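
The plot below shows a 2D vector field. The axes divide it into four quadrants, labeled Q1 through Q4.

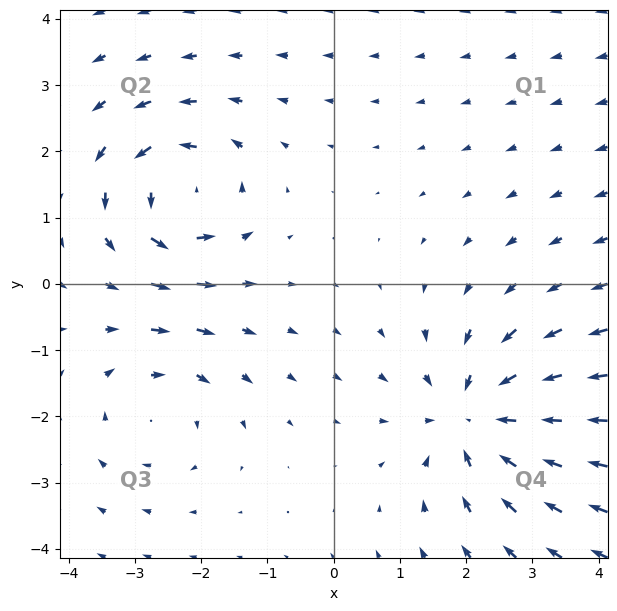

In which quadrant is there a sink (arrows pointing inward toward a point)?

The sink sits at approximately (2.1, -2.0), which lies in quadrant Q4. The divergence there is about -4, negative as expected for a sink.

Q4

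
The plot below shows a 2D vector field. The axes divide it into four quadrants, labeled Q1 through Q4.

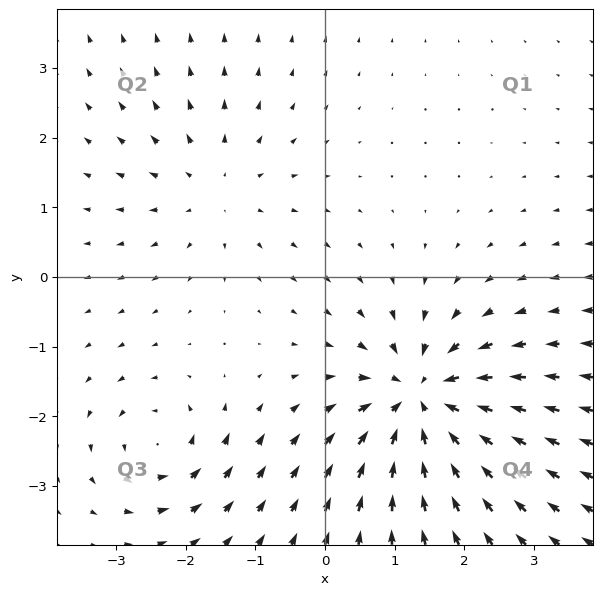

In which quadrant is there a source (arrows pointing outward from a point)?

The source sits at approximately (-1.6, 1.3), which lies in quadrant Q2. The divergence there is about +2, positive as expected for a source.

Q2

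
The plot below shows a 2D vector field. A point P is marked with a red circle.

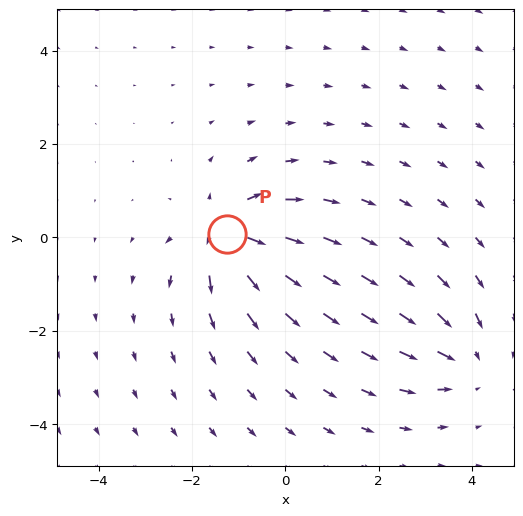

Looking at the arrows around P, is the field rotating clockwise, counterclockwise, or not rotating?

not rotating

Near P at (-1.3, 0.1) the arrows show no circulation. The curl there is ≈0.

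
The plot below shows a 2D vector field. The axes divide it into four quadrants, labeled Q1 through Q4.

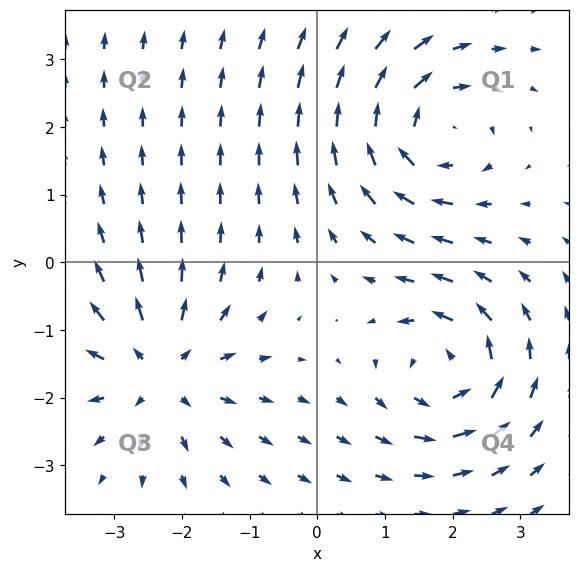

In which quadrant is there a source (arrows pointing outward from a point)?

Q3

The source sits at approximately (-2.3, -1.6), which lies in quadrant Q3. The divergence there is about +4, positive as expected for a source.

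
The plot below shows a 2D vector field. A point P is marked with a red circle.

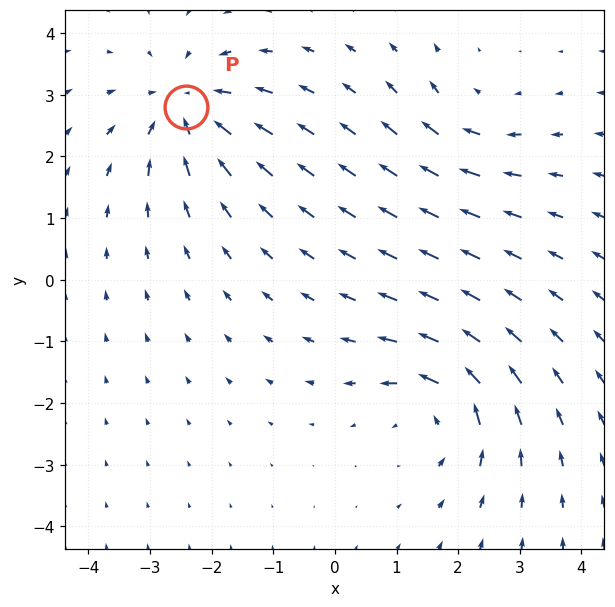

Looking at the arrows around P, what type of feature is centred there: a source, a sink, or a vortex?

sink

At P (-2.4, 2.8) the arrows converge inward. Divergence about -5, curl ≈0 — negative divergence with near-zero curl is a sink.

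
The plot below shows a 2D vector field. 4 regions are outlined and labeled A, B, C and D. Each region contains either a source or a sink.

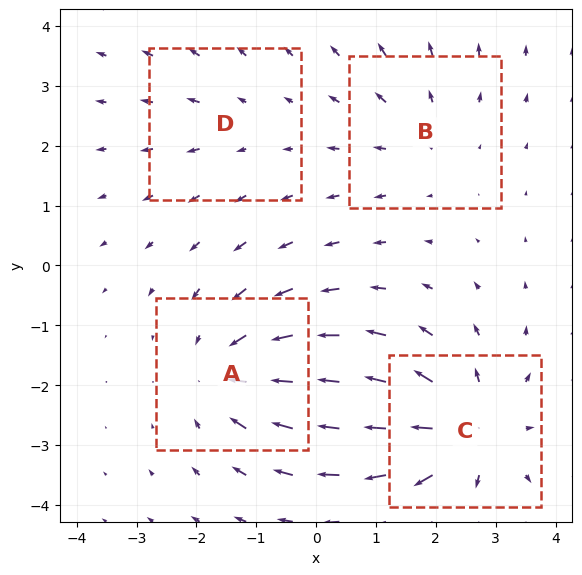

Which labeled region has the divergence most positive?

C

Divergence at each region's feature centre — A: about -4, B: about +3, C: about +5, D: about +2. Region C is most positive.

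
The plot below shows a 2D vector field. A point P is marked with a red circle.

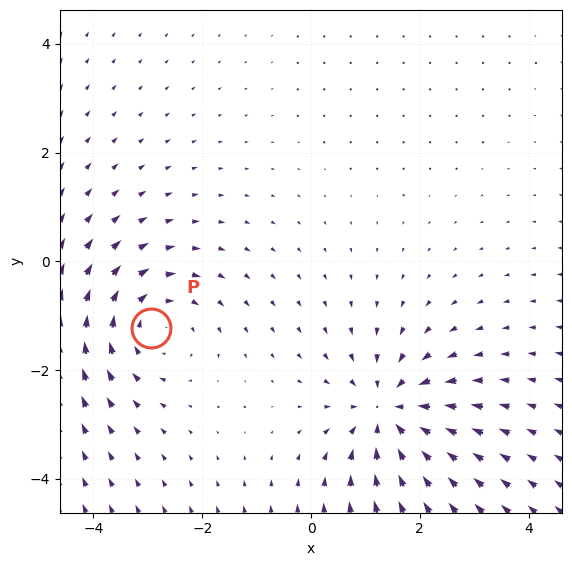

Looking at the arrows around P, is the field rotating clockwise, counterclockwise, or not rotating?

Near P at (-2.9, -1.2) the arrows circulate clockwise. The curl (z-component) there is about -2; negative curl means clockwise rotation.

clockwise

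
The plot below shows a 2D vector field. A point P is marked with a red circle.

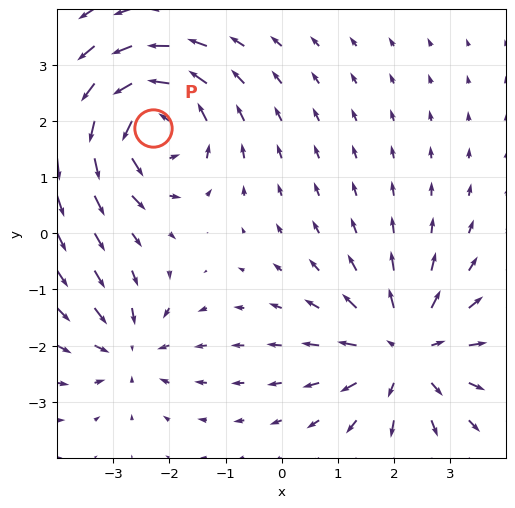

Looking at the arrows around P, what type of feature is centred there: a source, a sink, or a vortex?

vortex

At P (-2.3, 1.9) the arrows circulate counterclockwise. Divergence ≈0, curl about +5 — near-zero divergence with nonzero curl is a vortex.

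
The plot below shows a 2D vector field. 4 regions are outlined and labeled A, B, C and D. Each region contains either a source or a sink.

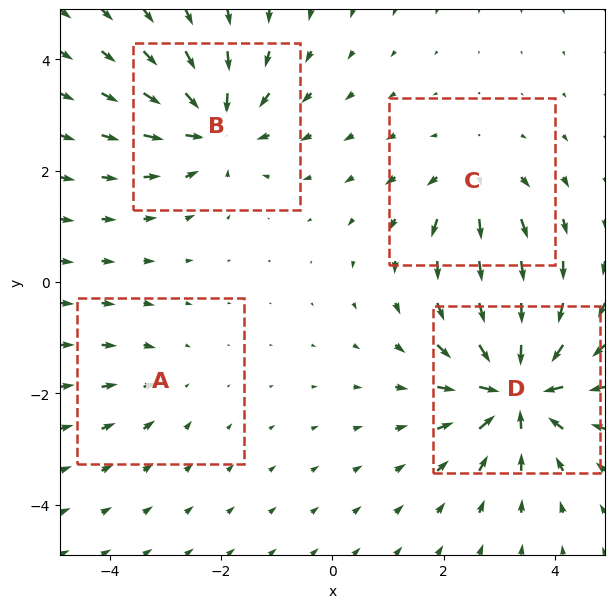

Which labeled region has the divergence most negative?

Divergence at each region's feature centre — A: about -2, B: about -6, C: about +4, D: about -8. Region D is most negative.

D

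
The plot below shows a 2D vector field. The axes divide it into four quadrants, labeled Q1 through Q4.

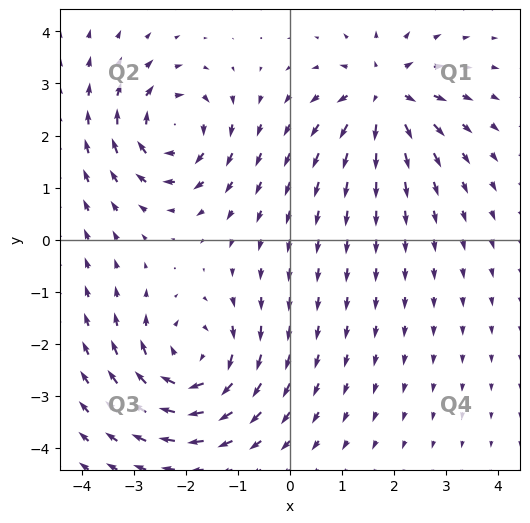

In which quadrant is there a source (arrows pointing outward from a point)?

The source sits at approximately (1.8, 2.8), which lies in quadrant Q1. The divergence there is about +5, positive as expected for a source.

Q1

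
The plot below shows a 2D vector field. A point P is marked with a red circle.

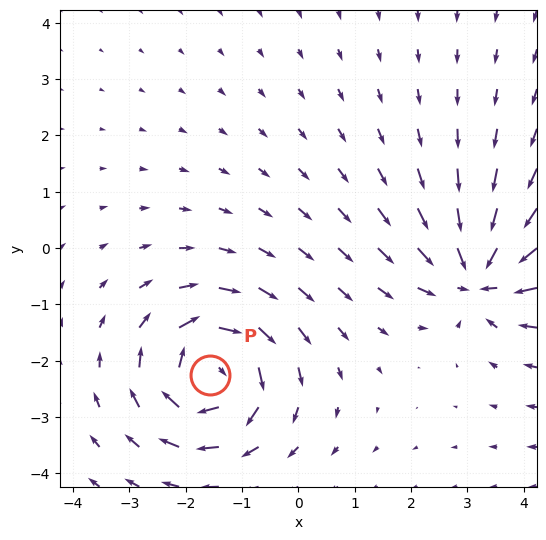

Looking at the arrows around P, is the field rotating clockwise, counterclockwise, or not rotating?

clockwise

Near P at (-1.6, -2.2) the arrows circulate clockwise. The curl (z-component) there is about -4; negative curl means clockwise rotation.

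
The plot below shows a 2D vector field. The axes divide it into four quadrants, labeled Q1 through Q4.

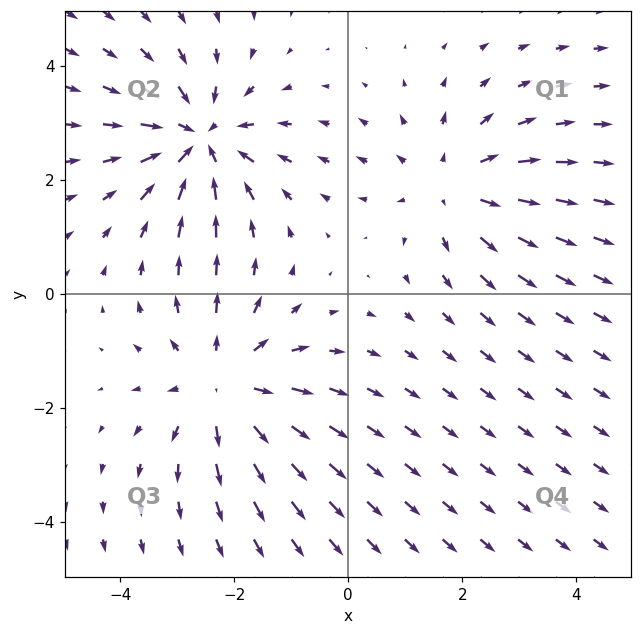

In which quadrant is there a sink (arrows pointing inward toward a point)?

The sink sits at approximately (-2.6, 2.7), which lies in quadrant Q2. The divergence there is about -4, negative as expected for a sink.

Q2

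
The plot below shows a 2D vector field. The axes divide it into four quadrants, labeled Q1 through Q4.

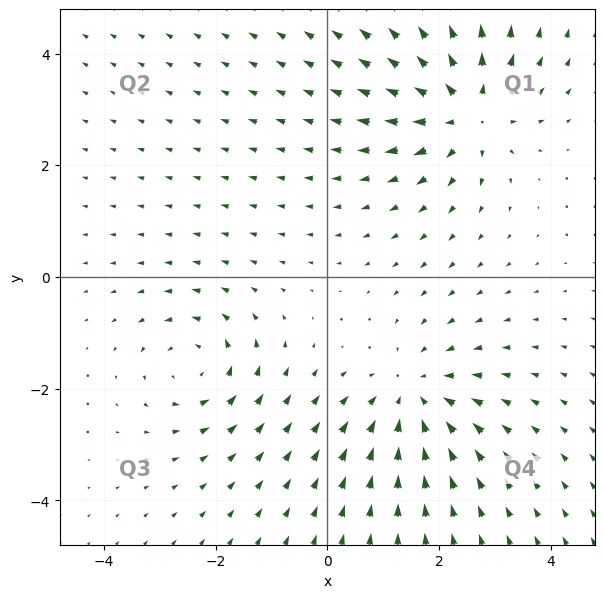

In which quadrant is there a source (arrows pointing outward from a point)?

The source sits at approximately (2.5, 3.0), which lies in quadrant Q1. The divergence there is about +5, positive as expected for a source.

Q1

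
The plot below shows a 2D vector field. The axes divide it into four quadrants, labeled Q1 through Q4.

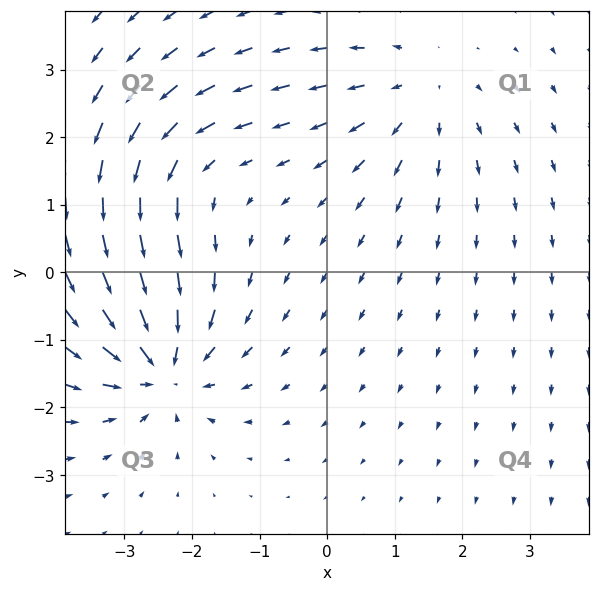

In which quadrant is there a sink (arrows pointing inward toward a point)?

The sink sits at approximately (-2.4, -1.4), which lies in quadrant Q3. The divergence there is about -5, negative as expected for a sink.

Q3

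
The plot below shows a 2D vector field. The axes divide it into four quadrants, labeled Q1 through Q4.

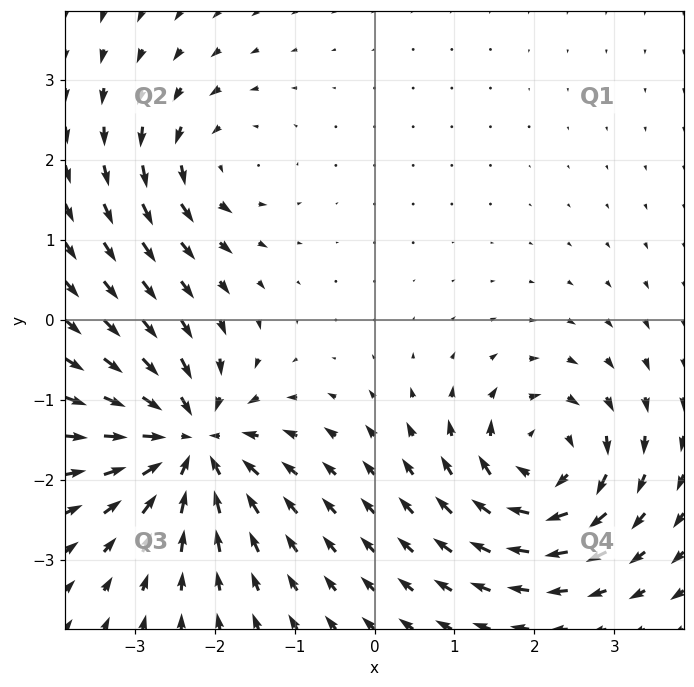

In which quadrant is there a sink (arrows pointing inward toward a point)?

The sink sits at approximately (-2.3, -1.5), which lies in quadrant Q3. The divergence there is about -7, negative as expected for a sink.

Q3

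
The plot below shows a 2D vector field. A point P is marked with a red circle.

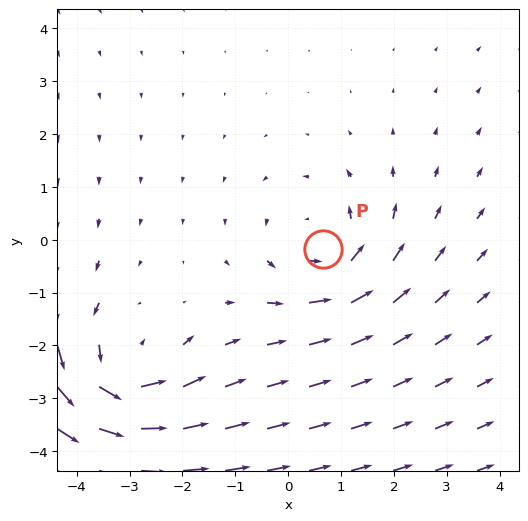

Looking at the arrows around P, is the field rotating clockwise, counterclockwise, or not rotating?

Near P at (0.7, -0.2) the arrows circulate counterclockwise. The curl (z-component) there is about +3; positive curl means counterclockwise rotation.

counterclockwise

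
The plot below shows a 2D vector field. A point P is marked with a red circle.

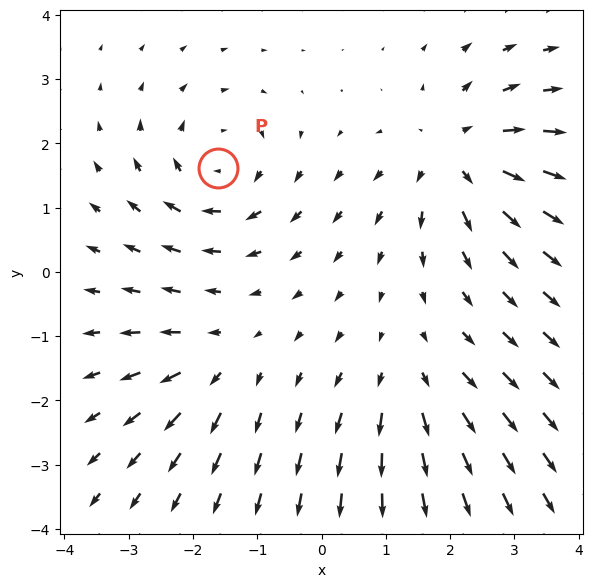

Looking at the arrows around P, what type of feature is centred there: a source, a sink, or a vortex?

At P (-1.6, 1.6) the arrows circulate clockwise. Divergence ≈0, curl about -4 — near-zero divergence with nonzero curl is a vortex.

vortex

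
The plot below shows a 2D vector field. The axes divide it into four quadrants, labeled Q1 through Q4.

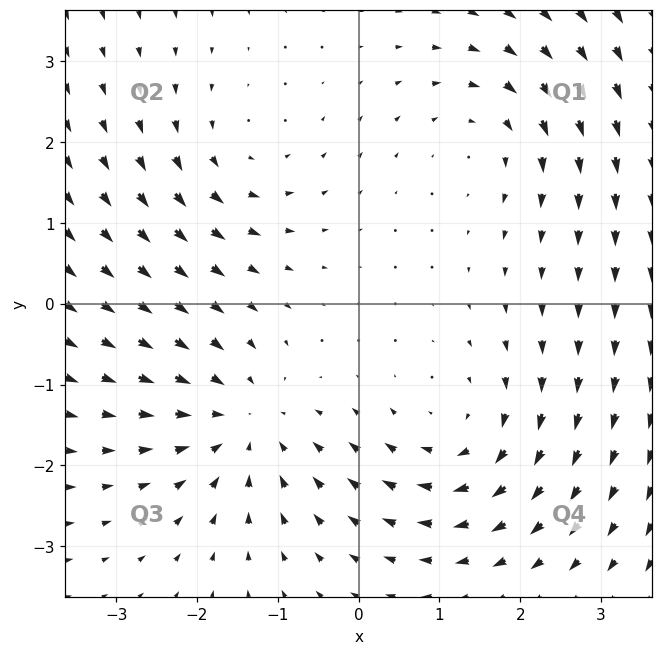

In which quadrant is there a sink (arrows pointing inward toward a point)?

The sink sits at approximately (-1.4, -1.5), which lies in quadrant Q3. The divergence there is about -4, negative as expected for a sink.

Q3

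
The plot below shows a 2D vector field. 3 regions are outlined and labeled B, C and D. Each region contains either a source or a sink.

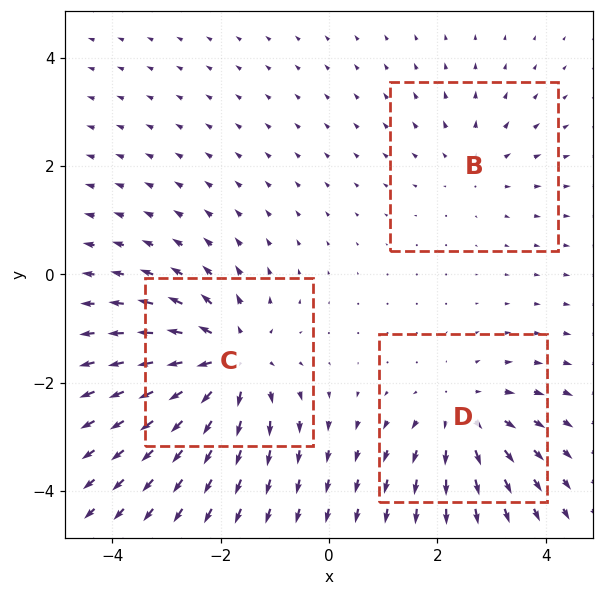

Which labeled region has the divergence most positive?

C

Divergence at each region's feature centre — B: about +2, C: about +4, D: about +3. Region C is most positive.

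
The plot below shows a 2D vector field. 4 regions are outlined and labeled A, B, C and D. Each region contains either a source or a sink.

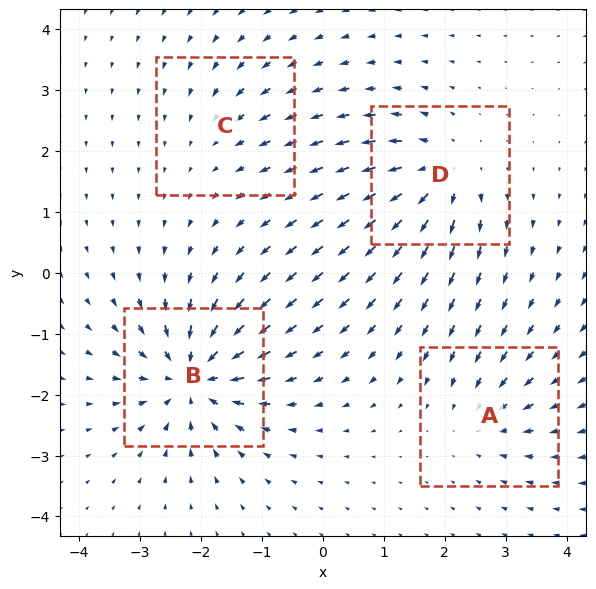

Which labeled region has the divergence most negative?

Divergence at each region's feature centre — A: about -4, B: about -8, C: about -3, D: about +6. Region B is most negative.

B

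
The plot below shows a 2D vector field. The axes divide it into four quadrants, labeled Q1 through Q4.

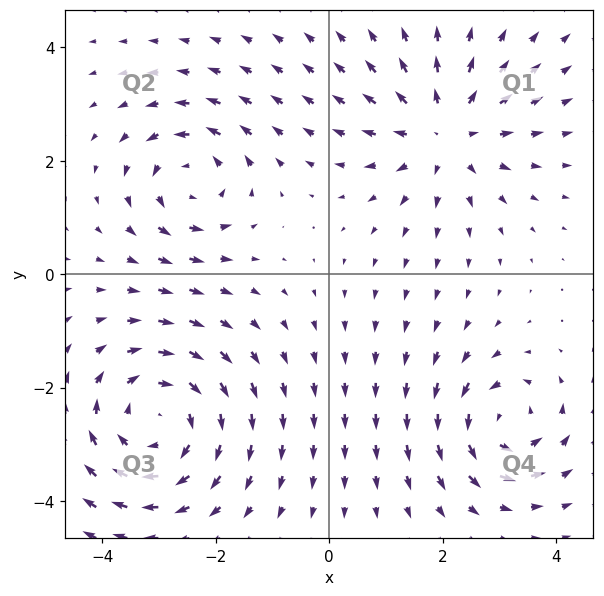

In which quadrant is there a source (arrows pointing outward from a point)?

Q1

The source sits at approximately (2.0, 2.5), which lies in quadrant Q1. The divergence there is about +3, positive as expected for a source.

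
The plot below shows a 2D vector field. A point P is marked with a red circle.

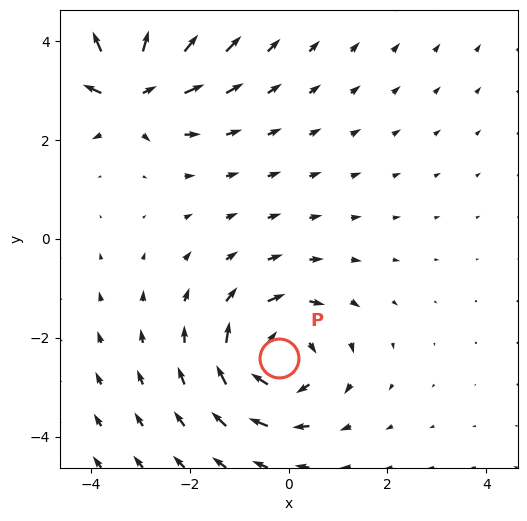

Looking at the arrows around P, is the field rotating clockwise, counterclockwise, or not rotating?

clockwise

Near P at (-0.2, -2.4) the arrows circulate clockwise. The curl (z-component) there is about -3; negative curl means clockwise rotation.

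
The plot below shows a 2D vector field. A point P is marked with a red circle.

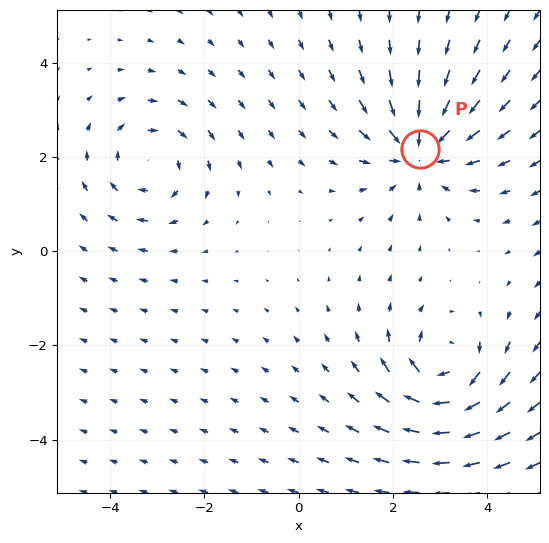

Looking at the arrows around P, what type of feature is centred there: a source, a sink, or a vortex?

At P (2.6, 2.2) the arrows converge inward. Divergence about -4, curl ≈0 — negative divergence with near-zero curl is a sink.

sink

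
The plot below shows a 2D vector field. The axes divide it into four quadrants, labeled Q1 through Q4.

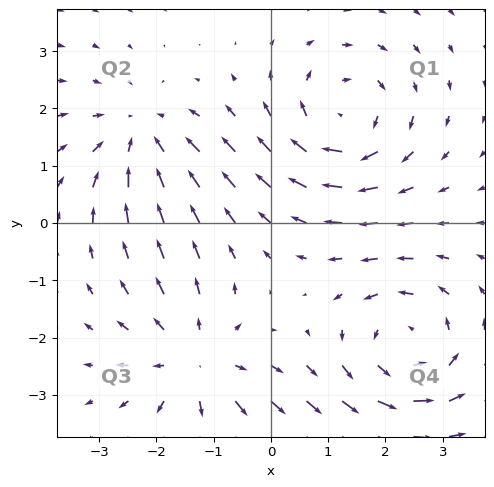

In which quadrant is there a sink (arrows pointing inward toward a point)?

The sink sits at approximately (-2.3, 1.5), which lies in quadrant Q2. The divergence there is about -4, negative as expected for a sink.

Q2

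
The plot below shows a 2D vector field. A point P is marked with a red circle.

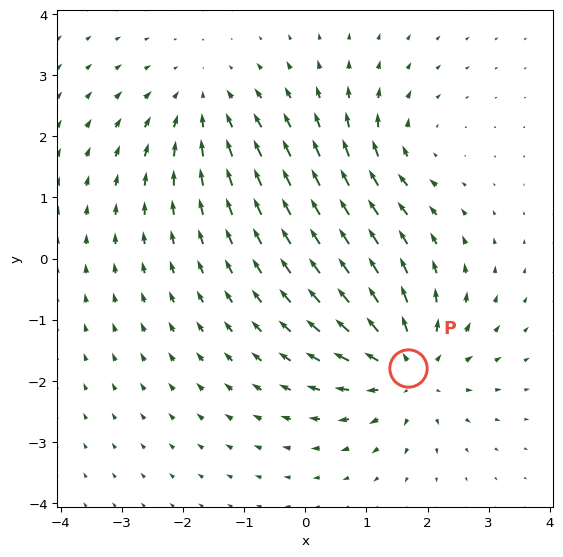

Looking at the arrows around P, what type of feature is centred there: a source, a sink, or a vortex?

At P (1.7, -1.8) the arrows spread outward. Divergence about +5, curl ≈0 — positive divergence with near-zero curl is a source.

source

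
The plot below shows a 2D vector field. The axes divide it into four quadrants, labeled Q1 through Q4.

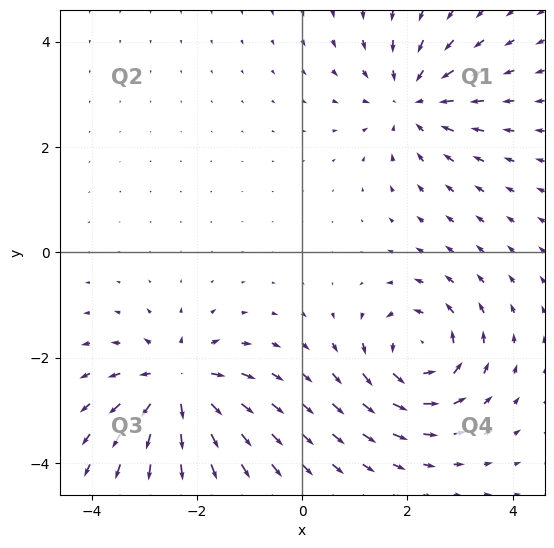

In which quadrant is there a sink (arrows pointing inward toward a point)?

The sink sits at approximately (2.1, 2.9), which lies in quadrant Q1. The divergence there is about -3, negative as expected for a sink.

Q1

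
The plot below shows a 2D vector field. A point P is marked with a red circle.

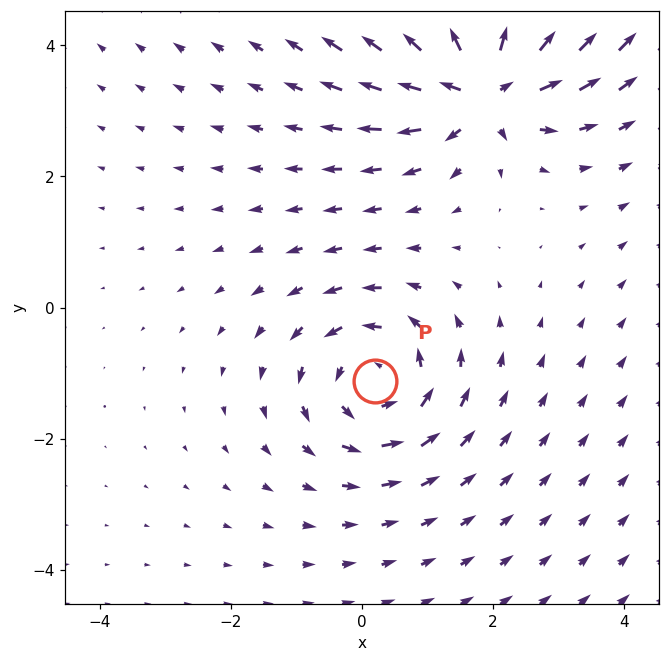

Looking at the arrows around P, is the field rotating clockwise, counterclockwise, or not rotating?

counterclockwise

Near P at (0.2, -1.1) the arrows circulate counterclockwise. The curl (z-component) there is about +3; positive curl means counterclockwise rotation.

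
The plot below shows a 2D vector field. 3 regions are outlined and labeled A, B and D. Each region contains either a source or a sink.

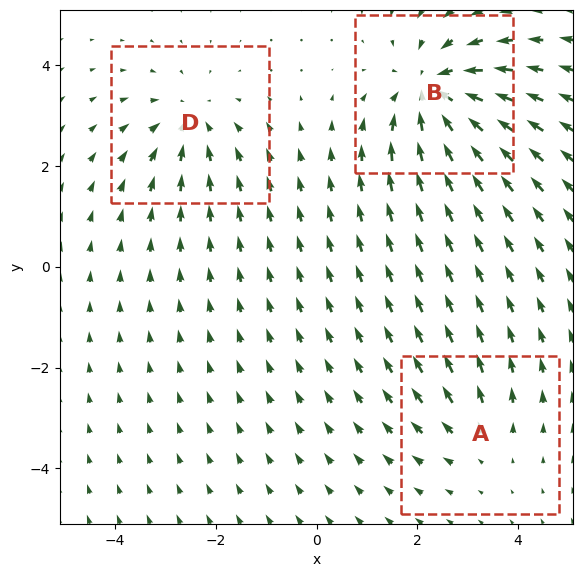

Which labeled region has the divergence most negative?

B

Divergence at each region's feature centre — A: about +2, B: about -5, D: about -3. Region B is most negative.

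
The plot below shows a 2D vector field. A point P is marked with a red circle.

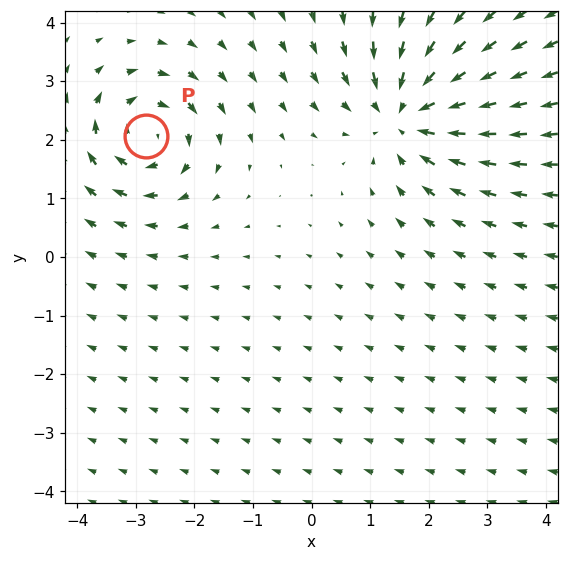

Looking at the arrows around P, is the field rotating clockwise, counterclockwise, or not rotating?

clockwise

Near P at (-2.8, 2.1) the arrows circulate clockwise. The curl (z-component) there is about -5; negative curl means clockwise rotation.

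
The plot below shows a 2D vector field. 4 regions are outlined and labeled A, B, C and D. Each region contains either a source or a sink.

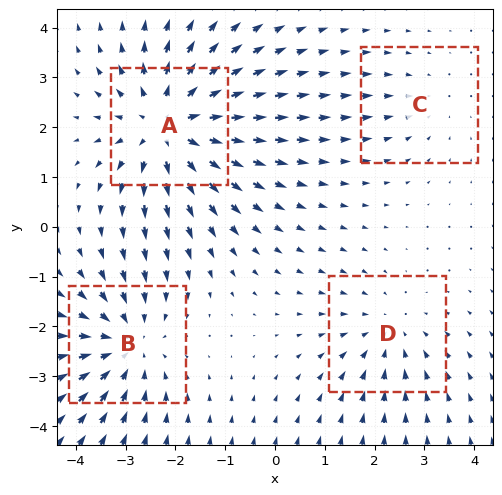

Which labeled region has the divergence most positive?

A

Divergence at each region's feature centre — A: about +6, B: about -4, C: about -2, D: about -3. Region A is most positive.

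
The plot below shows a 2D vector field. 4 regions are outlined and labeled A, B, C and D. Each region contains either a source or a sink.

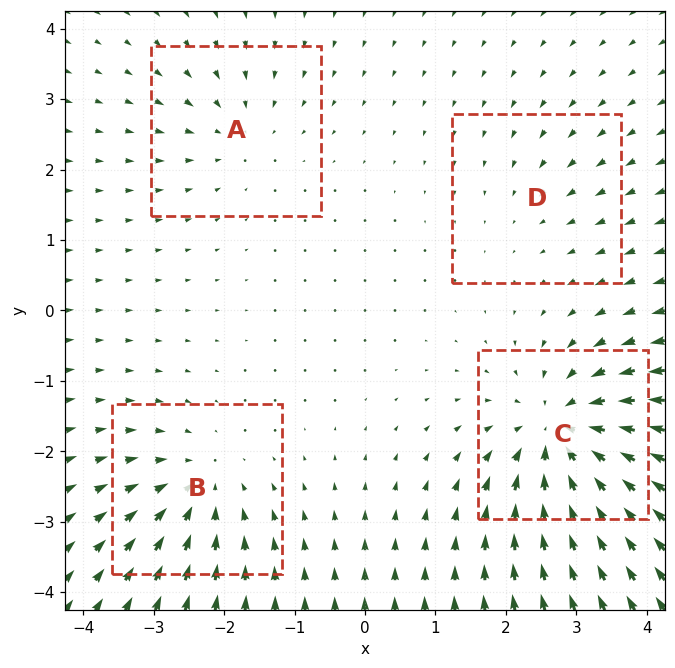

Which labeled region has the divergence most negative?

C

Divergence at each region's feature centre — A: about -4, B: about -5, C: about -8, D: about -2. Region C is most negative.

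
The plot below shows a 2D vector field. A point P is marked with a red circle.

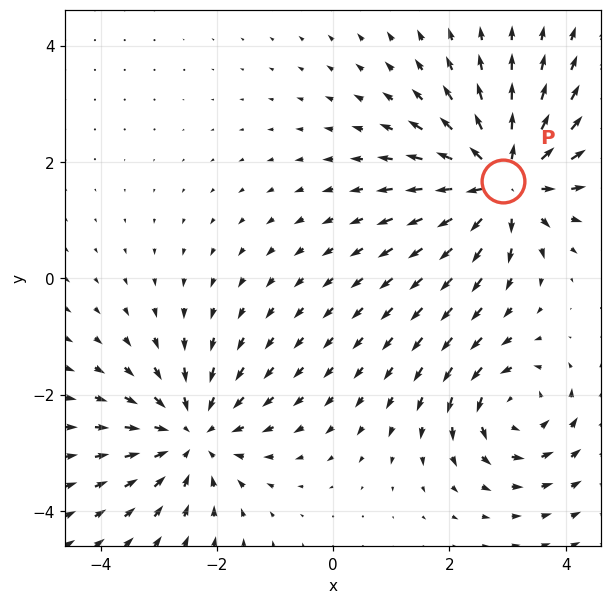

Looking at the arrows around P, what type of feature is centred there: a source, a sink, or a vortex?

source

At P (2.9, 1.7) the arrows spread outward. Divergence about +6, curl ≈0 — positive divergence with near-zero curl is a source.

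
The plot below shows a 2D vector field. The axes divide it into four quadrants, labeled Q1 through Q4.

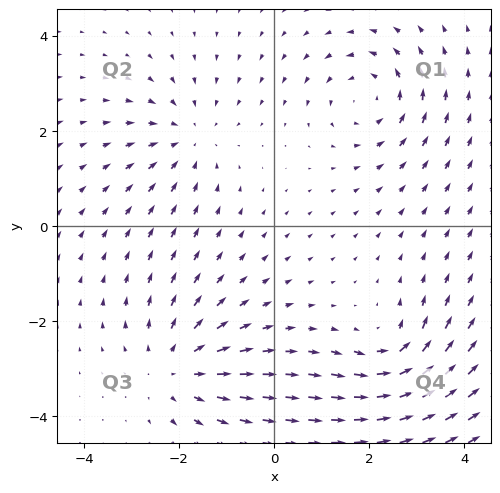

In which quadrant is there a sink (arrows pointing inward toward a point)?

The sink sits at approximately (-1.8, 1.8), which lies in quadrant Q2. The divergence there is about -3, negative as expected for a sink.

Q2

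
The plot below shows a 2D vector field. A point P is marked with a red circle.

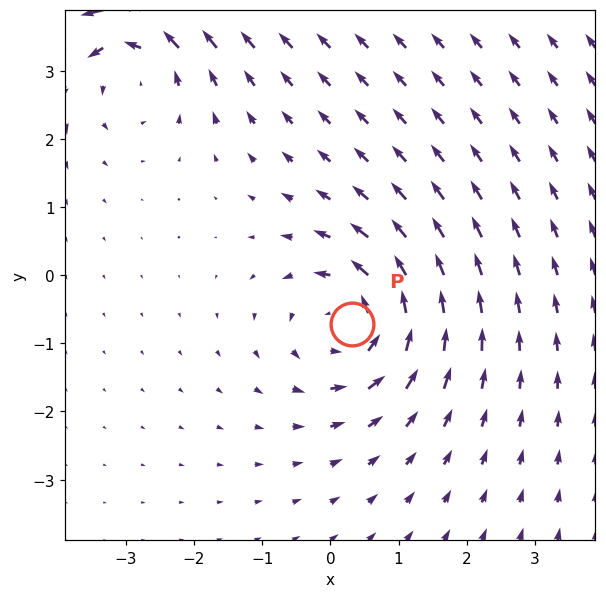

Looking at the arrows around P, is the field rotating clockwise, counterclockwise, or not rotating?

counterclockwise

Near P at (0.3, -0.7) the arrows circulate counterclockwise. The curl (z-component) there is about +5; positive curl means counterclockwise rotation.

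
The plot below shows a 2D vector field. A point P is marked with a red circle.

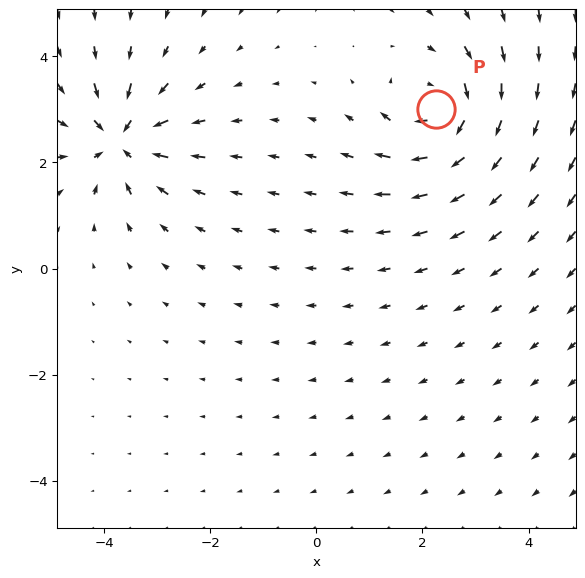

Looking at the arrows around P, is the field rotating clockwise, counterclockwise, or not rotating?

clockwise

Near P at (2.3, 3.0) the arrows circulate clockwise. The curl (z-component) there is about -5; negative curl means clockwise rotation.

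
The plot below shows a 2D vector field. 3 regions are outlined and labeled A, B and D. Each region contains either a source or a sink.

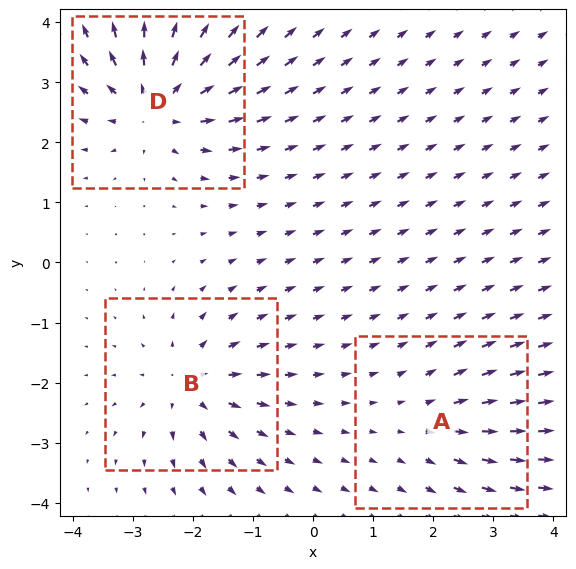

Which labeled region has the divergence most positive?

Divergence at each region's feature centre — A: about +2, B: about +4, D: about +6. Region D is most positive.

D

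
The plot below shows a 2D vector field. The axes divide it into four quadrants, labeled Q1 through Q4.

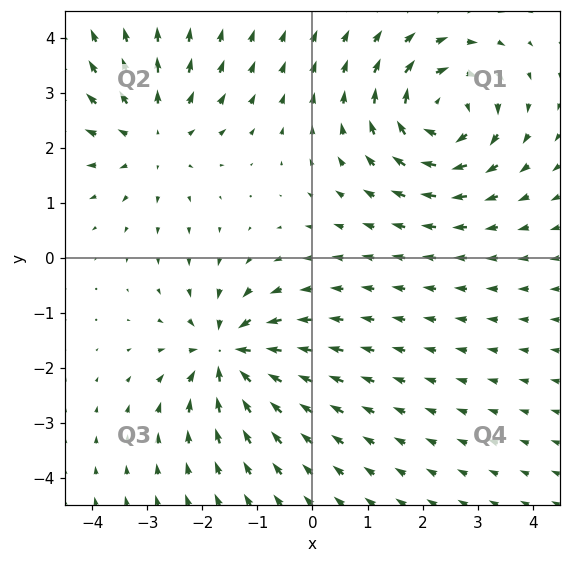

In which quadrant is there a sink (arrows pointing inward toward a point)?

The sink sits at approximately (-1.5, -1.7), which lies in quadrant Q3. The divergence there is about -5, negative as expected for a sink.

Q3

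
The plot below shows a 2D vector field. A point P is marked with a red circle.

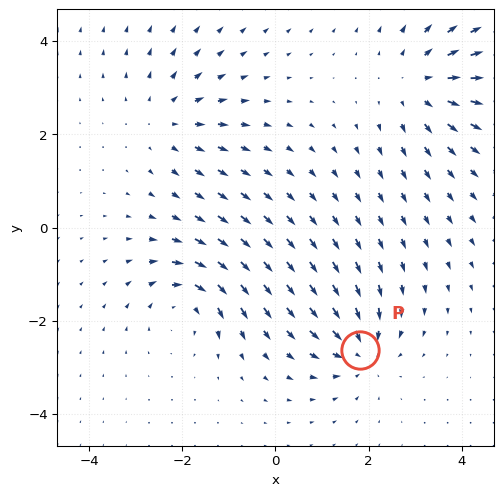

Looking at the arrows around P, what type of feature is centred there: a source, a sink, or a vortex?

At P (1.8, -2.6) the arrows converge inward. Divergence about -5, curl ≈0 — negative divergence with near-zero curl is a sink.

sink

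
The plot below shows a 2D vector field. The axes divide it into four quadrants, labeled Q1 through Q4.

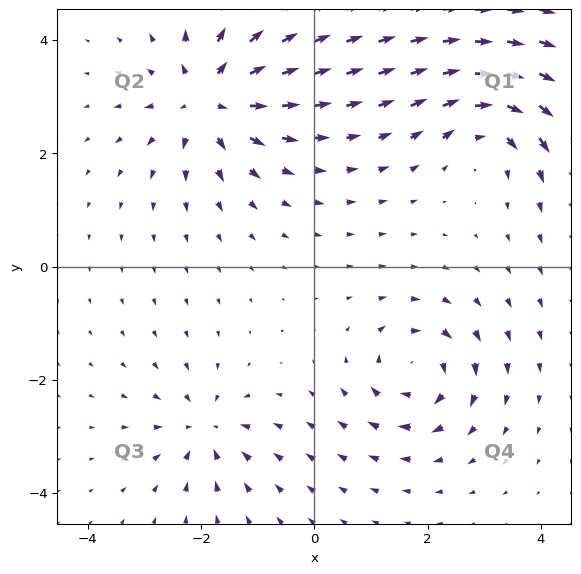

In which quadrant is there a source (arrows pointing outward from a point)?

The source sits at approximately (-1.9, 3.0), which lies in quadrant Q2. The divergence there is about +5, positive as expected for a source.

Q2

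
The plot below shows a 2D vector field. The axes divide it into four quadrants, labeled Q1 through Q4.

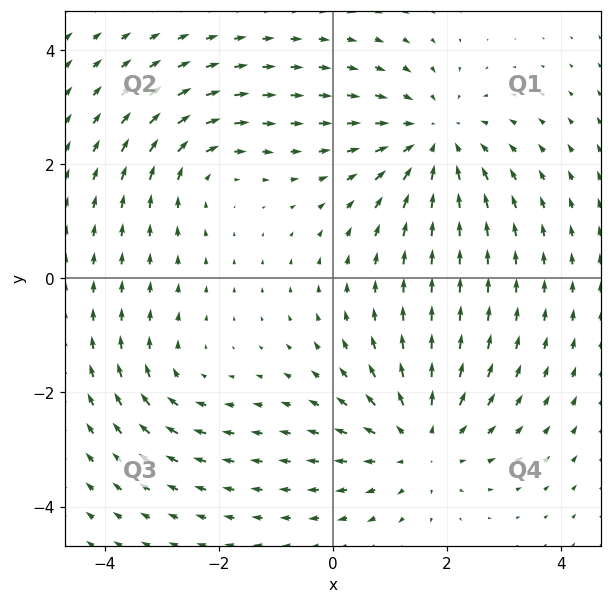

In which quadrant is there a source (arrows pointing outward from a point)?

Q4

The source sits at approximately (1.5, -2.9), which lies in quadrant Q4. The divergence there is about +4, positive as expected for a source.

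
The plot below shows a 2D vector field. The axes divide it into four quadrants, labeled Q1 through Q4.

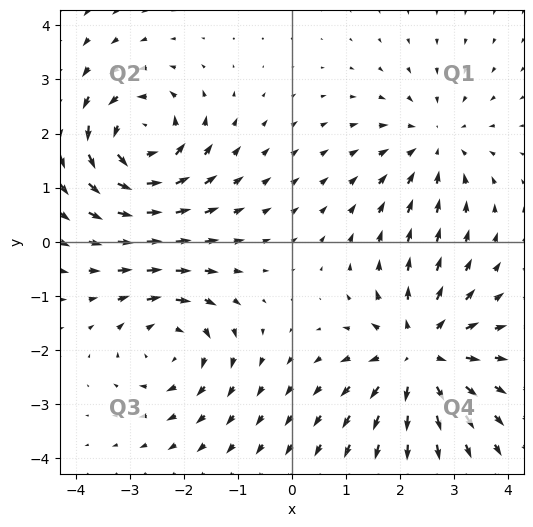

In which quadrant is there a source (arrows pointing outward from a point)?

The source sits at approximately (2.4, -2.1), which lies in quadrant Q4. The divergence there is about +5, positive as expected for a source.

Q4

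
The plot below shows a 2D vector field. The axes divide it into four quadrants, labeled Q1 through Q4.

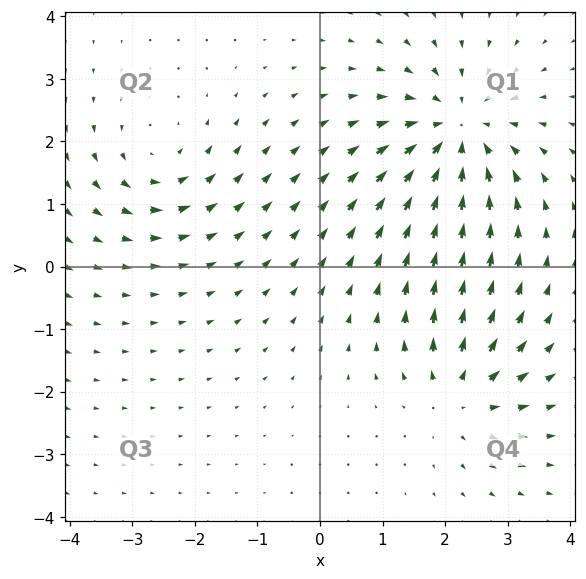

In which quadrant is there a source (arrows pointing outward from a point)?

Q4

The source sits at approximately (2.2, -2.1), which lies in quadrant Q4. The divergence there is about +4, positive as expected for a source.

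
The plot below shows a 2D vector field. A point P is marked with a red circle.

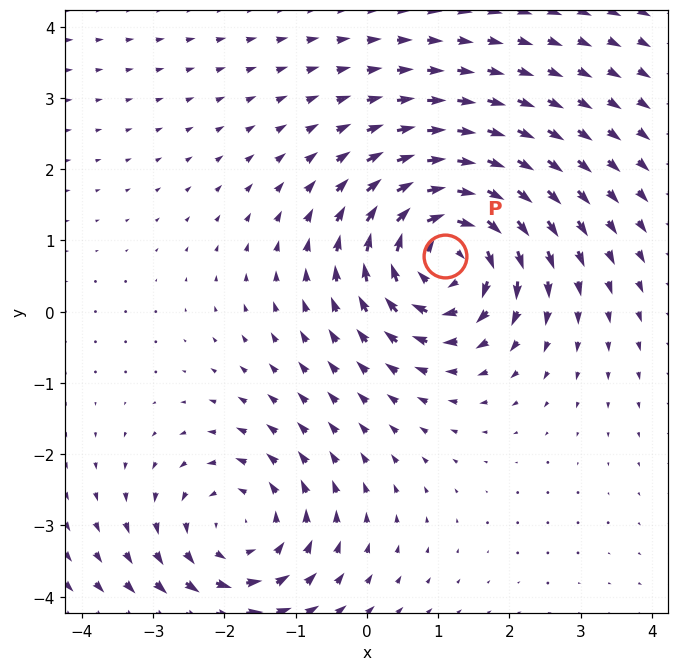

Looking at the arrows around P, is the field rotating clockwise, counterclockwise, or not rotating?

clockwise

Near P at (1.1, 0.8) the arrows circulate clockwise. The curl (z-component) there is about -6; negative curl means clockwise rotation.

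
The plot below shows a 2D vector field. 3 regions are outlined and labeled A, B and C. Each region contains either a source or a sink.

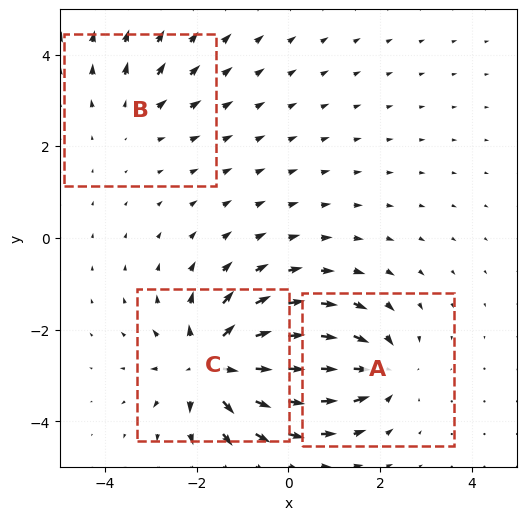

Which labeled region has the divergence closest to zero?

B

Divergence at each region's feature centre — A: about -4, B: about +2, C: about +6. Region B is closest to zero.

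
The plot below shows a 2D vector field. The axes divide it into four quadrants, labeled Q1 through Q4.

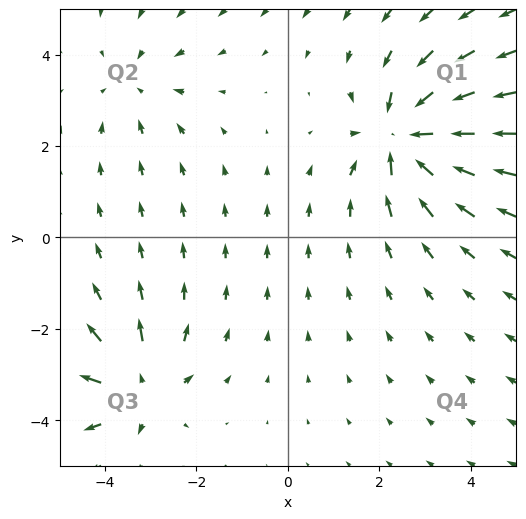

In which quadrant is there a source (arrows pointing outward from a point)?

Q3

The source sits at approximately (-3.3, -3.3), which lies in quadrant Q3. The divergence there is about +4, positive as expected for a source.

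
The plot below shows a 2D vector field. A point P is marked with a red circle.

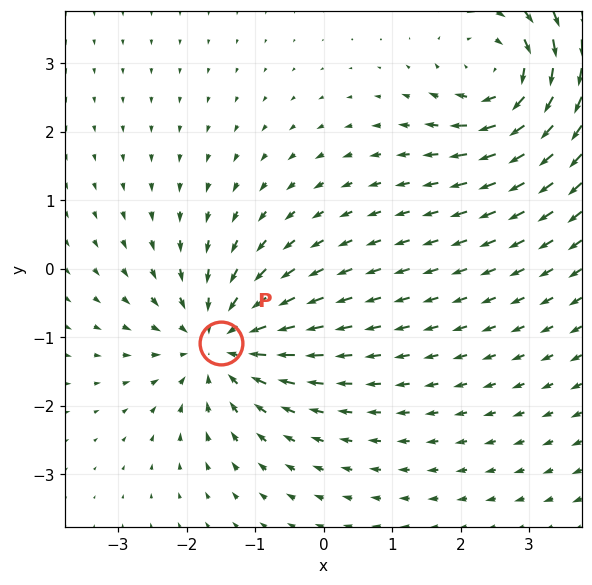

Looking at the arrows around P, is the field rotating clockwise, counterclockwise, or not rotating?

not rotating

Near P at (-1.5, -1.1) the arrows show no circulation. The curl there is ≈0.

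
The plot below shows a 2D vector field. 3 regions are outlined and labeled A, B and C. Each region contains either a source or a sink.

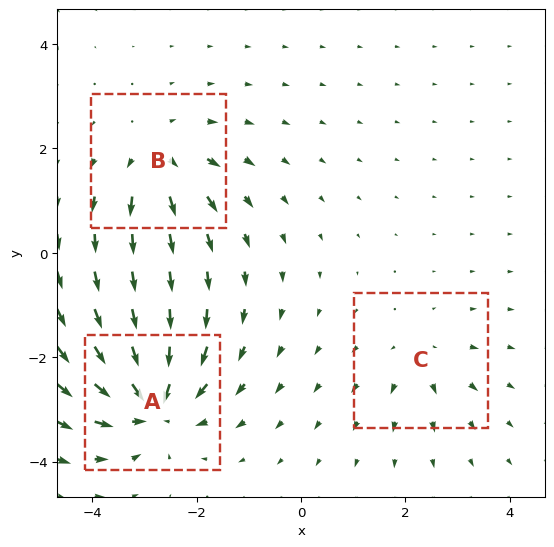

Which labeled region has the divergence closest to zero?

Divergence at each region's feature centre — A: about -6, B: about +4, C: about +3. Region C is closest to zero.

C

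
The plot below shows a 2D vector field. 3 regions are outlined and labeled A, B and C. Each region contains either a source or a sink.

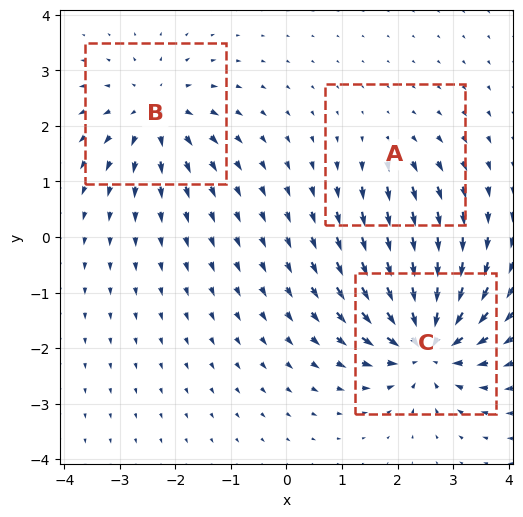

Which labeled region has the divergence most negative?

C

Divergence at each region's feature centre — A: about +2, B: about +4, C: about -6. Region C is most negative.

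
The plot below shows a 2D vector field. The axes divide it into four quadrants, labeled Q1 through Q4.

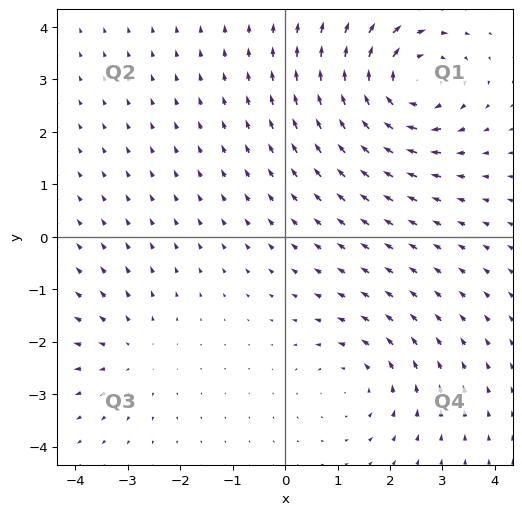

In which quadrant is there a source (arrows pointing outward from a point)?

The source sits at approximately (-2.9, -2.2), which lies in quadrant Q3. The divergence there is about +2, positive as expected for a source.

Q3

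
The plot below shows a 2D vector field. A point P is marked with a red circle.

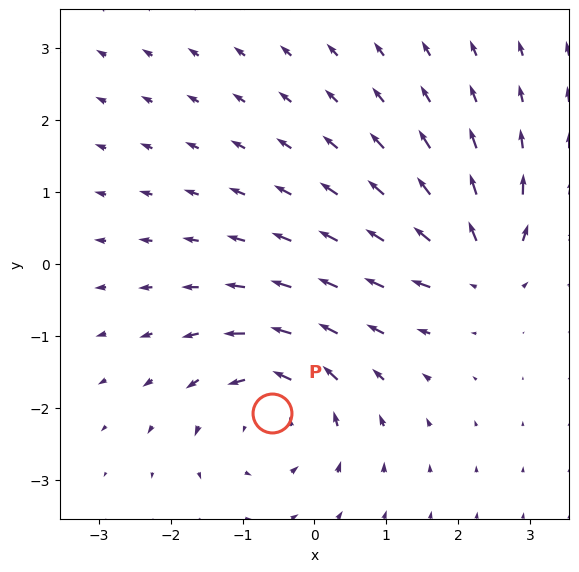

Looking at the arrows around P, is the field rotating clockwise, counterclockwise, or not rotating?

counterclockwise

Near P at (-0.6, -2.1) the arrows circulate counterclockwise. The curl (z-component) there is about +4; positive curl means counterclockwise rotation.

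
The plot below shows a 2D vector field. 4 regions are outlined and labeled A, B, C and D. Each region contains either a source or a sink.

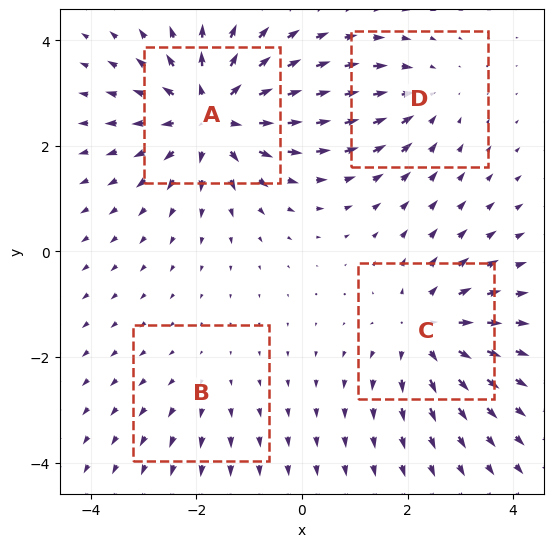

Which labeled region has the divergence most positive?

Divergence at each region's feature centre — A: about +7, B: about +2, C: about +5, D: about -3. Region A is most positive.

A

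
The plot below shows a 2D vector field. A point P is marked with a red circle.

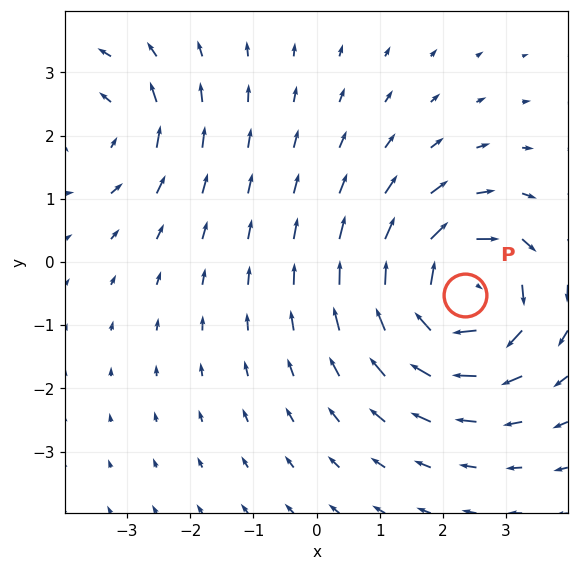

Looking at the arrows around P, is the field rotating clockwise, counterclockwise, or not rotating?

clockwise

Near P at (2.4, -0.5) the arrows circulate clockwise. The curl (z-component) there is about -6; negative curl means clockwise rotation.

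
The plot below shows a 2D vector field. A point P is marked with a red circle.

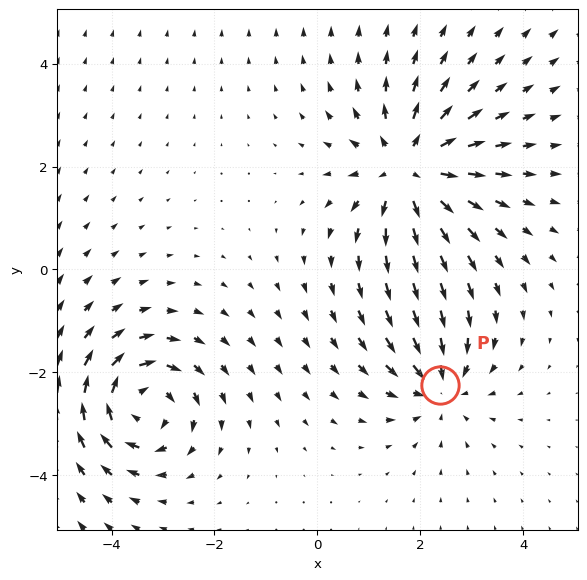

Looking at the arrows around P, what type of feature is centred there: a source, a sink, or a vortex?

sink

At P (2.4, -2.3) the arrows converge inward. Divergence about -4, curl ≈0 — negative divergence with near-zero curl is a sink.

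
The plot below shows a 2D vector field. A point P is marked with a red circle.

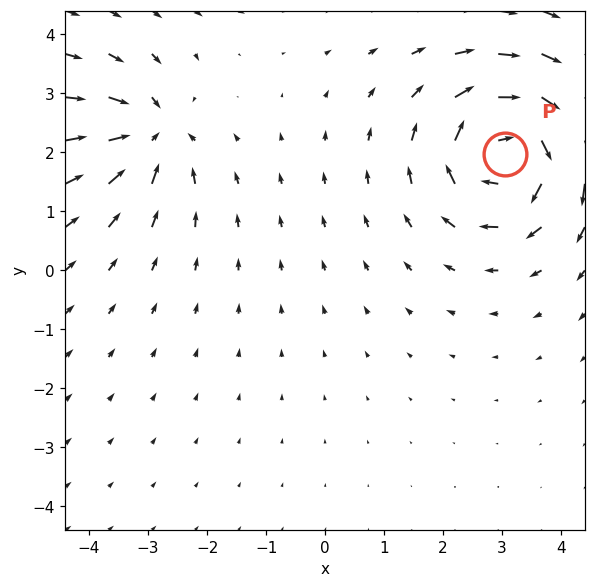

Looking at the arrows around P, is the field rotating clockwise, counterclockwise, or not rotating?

clockwise

Near P at (3.1, 2.0) the arrows circulate clockwise. The curl (z-component) there is about -5; negative curl means clockwise rotation.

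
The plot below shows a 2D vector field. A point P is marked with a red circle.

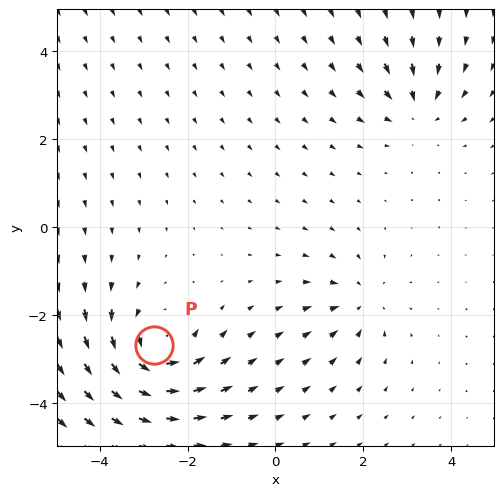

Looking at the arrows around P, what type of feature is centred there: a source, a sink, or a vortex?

vortex

At P (-2.8, -2.7) the arrows circulate counterclockwise. Divergence ≈0, curl about +5 — near-zero divergence with nonzero curl is a vortex.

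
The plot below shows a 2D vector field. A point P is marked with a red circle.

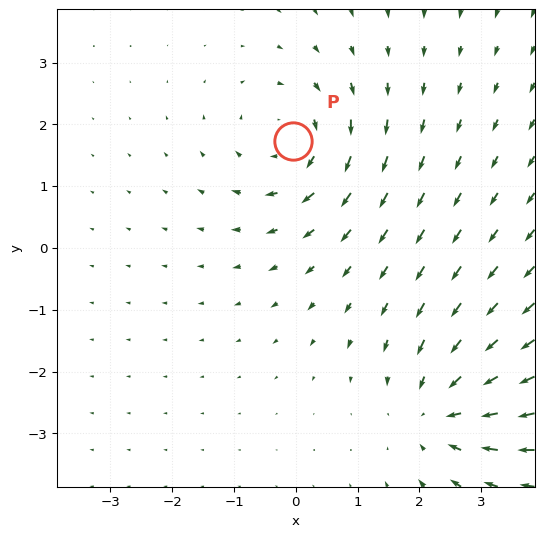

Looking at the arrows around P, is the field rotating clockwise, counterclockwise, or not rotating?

clockwise

Near P at (-0.0, 1.7) the arrows circulate clockwise. The curl (z-component) there is about -3; negative curl means clockwise rotation.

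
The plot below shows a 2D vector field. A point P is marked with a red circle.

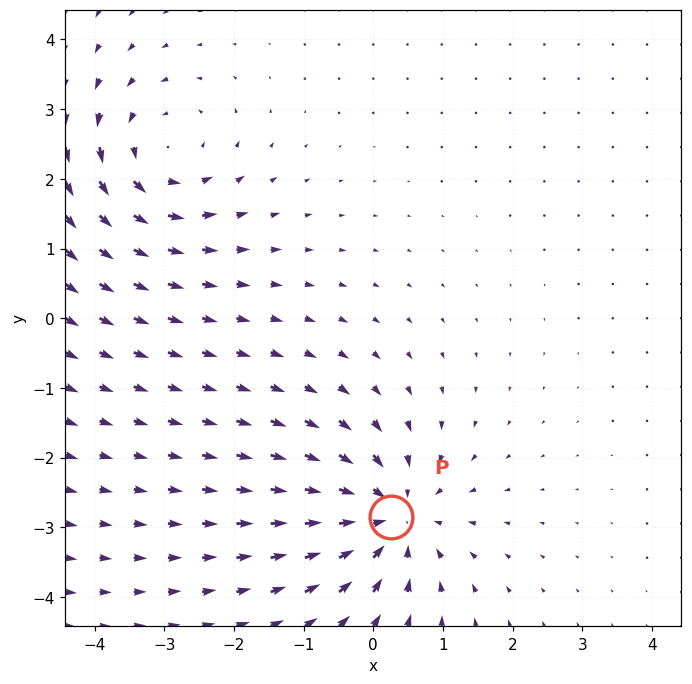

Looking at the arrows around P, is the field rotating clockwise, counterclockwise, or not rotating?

not rotating

Near P at (0.3, -2.8) the arrows show no circulation. The curl there is ≈0.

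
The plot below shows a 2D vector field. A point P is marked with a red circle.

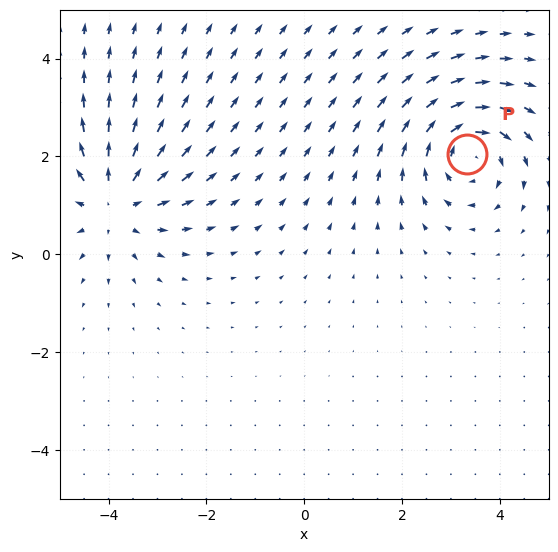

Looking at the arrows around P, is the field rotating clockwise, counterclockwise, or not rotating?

clockwise

Near P at (3.3, 2.1) the arrows circulate clockwise. The curl (z-component) there is about -5; negative curl means clockwise rotation.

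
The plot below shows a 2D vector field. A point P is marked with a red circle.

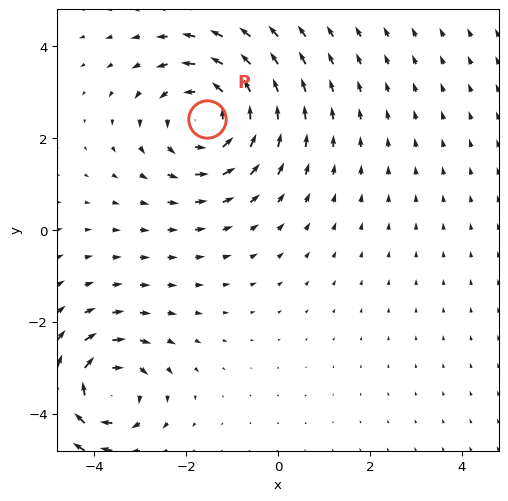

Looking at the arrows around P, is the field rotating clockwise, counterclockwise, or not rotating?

Near P at (-1.5, 2.4) the arrows circulate counterclockwise. The curl (z-component) there is about +4; positive curl means counterclockwise rotation.

counterclockwise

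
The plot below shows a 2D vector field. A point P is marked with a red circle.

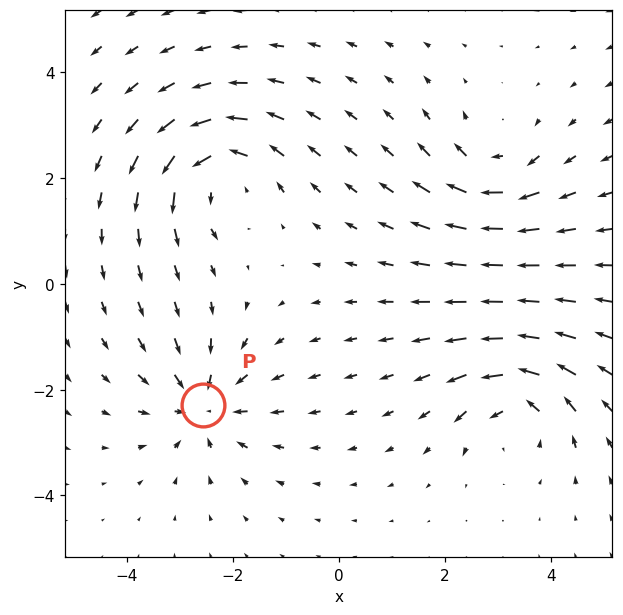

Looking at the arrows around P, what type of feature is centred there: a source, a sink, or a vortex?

At P (-2.6, -2.3) the arrows converge inward. Divergence about -5, curl ≈0 — negative divergence with near-zero curl is a sink.

sink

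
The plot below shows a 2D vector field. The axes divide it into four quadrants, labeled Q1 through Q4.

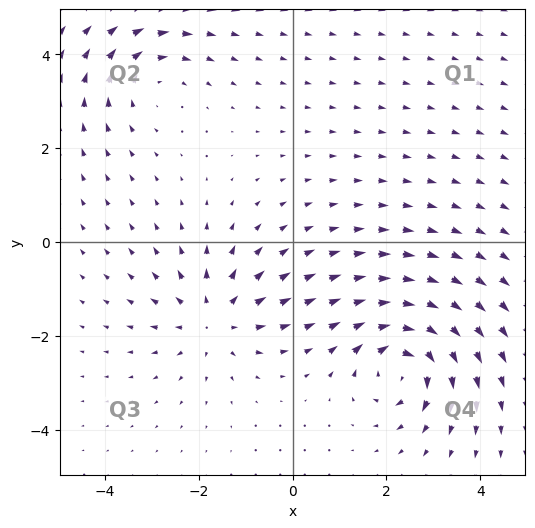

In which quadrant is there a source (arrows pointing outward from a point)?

The source sits at approximately (-1.7, -1.6), which lies in quadrant Q3. The divergence there is about +4, positive as expected for a source.

Q3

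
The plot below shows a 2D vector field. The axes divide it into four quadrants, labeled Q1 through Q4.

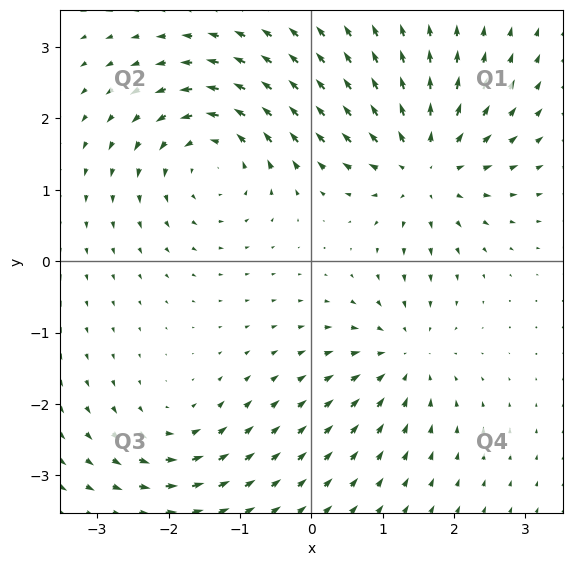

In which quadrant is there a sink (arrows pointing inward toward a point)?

Q4

The sink sits at approximately (1.3, -1.3), which lies in quadrant Q4. The divergence there is about -5, negative as expected for a sink.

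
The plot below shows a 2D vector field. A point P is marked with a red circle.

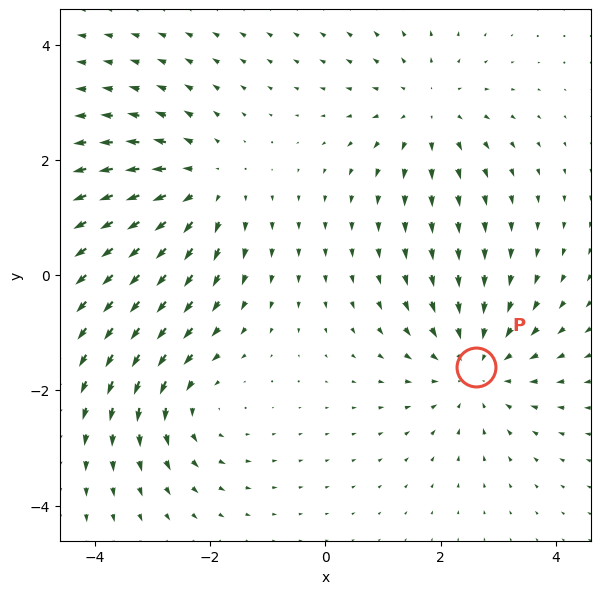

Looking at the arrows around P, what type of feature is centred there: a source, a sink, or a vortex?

At P (2.6, -1.6) the arrows converge inward. Divergence about -3, curl ≈0 — negative divergence with near-zero curl is a sink.

sink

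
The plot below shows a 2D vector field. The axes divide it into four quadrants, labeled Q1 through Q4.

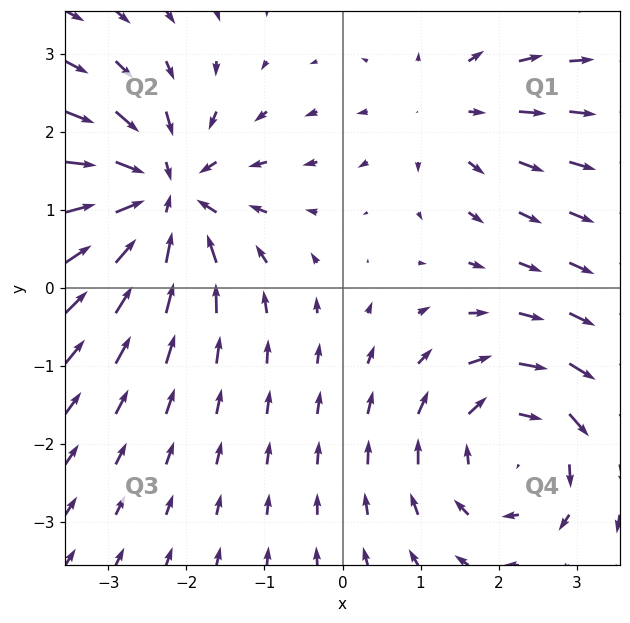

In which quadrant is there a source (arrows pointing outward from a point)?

The source sits at approximately (1.3, 2.3), which lies in quadrant Q1. The divergence there is about +2, positive as expected for a source.

Q1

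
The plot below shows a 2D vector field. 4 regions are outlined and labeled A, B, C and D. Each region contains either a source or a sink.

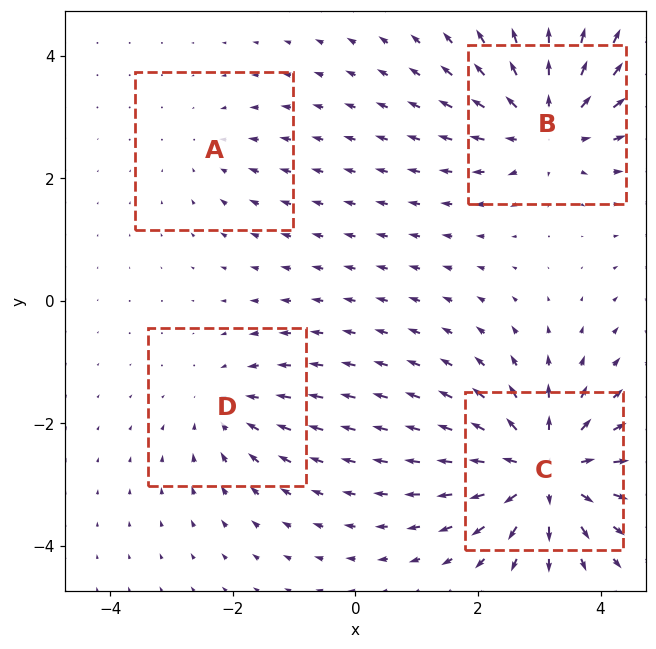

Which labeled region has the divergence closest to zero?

Divergence at each region's feature centre — A: about -2, B: about +6, C: about +7, D: about -3. Region A is closest to zero.

A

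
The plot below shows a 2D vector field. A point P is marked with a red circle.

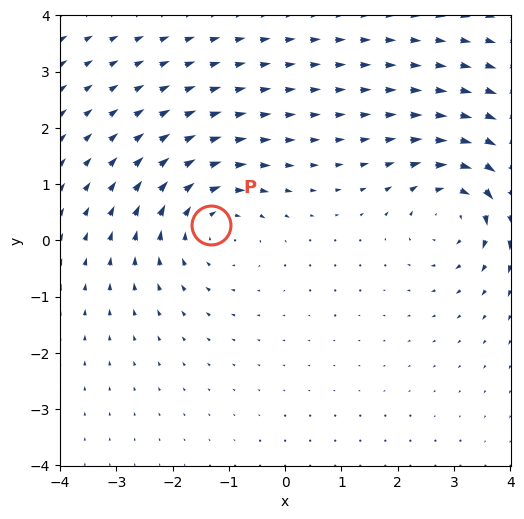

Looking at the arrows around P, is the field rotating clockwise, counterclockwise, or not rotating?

clockwise

Near P at (-1.3, 0.3) the arrows circulate clockwise. The curl (z-component) there is about -4; negative curl means clockwise rotation.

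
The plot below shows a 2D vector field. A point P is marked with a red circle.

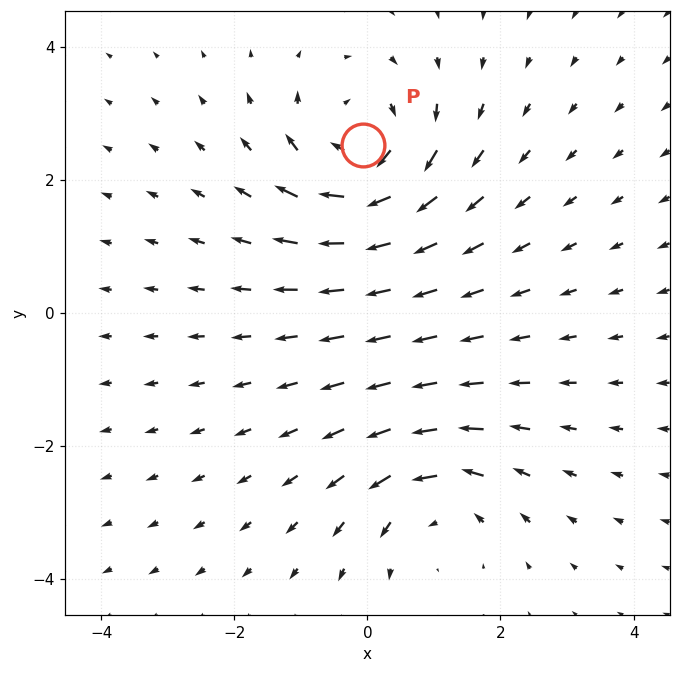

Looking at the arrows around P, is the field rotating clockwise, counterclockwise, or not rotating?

clockwise

Near P at (-0.1, 2.5) the arrows circulate clockwise. The curl (z-component) there is about -4; negative curl means clockwise rotation.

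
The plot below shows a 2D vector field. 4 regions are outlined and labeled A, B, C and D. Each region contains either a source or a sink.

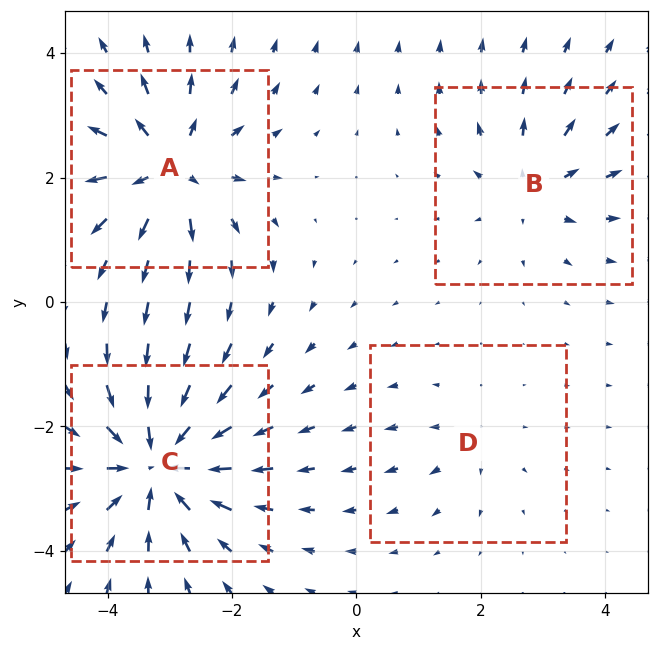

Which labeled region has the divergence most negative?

C

Divergence at each region's feature centre — A: about +6, B: about +4, C: about -8, D: about +2. Region C is most negative.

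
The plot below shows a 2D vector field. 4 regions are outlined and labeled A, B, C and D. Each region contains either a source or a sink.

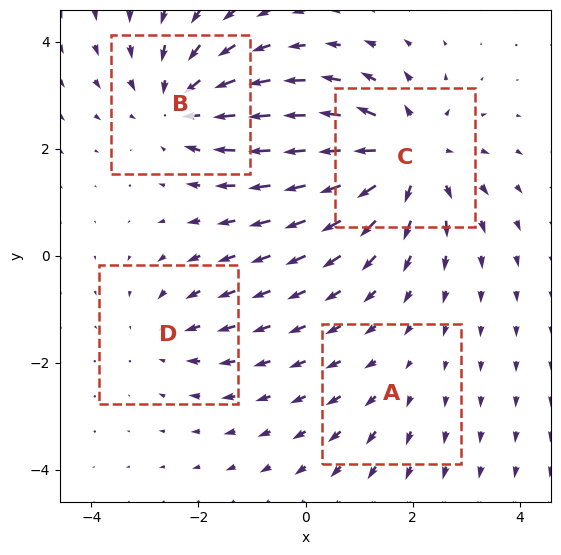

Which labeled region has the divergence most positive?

Divergence at each region's feature centre — A: about +2, B: about -4, C: about +6, D: about -3. Region C is most positive.

C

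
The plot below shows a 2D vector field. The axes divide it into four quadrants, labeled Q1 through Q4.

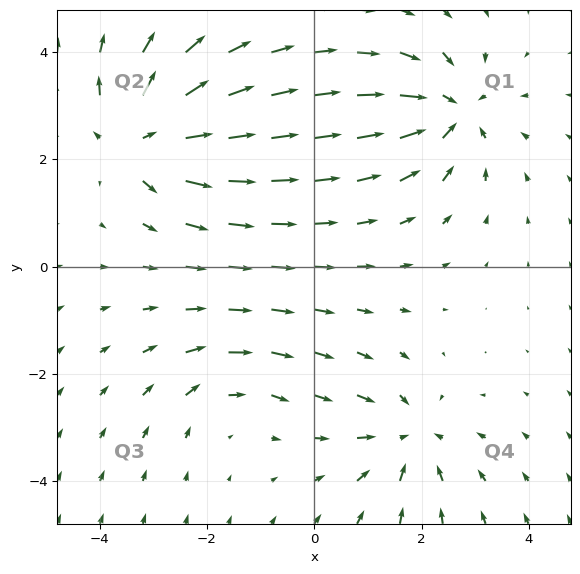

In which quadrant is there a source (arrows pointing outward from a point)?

Q2

The source sits at approximately (-3.2, 2.4), which lies in quadrant Q2. The divergence there is about +6, positive as expected for a source.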